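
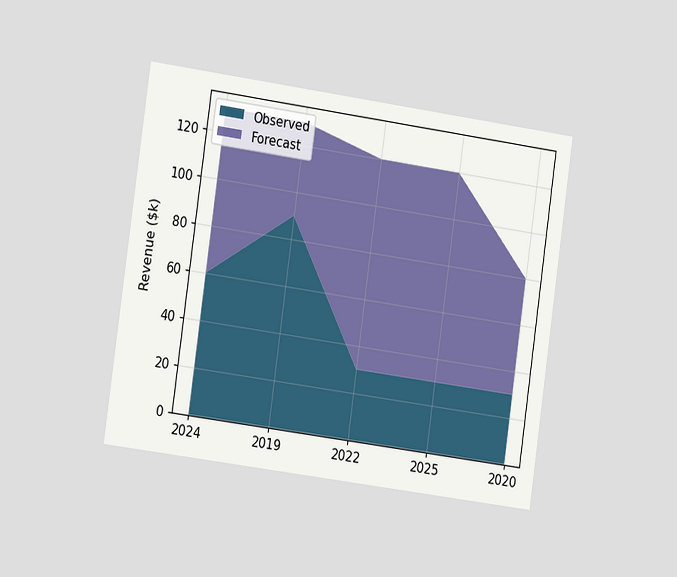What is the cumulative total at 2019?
The chart is tilted about 8° clockwise and viewed slightly from the left. The stacked total at 2019 reaches $130k.

$130k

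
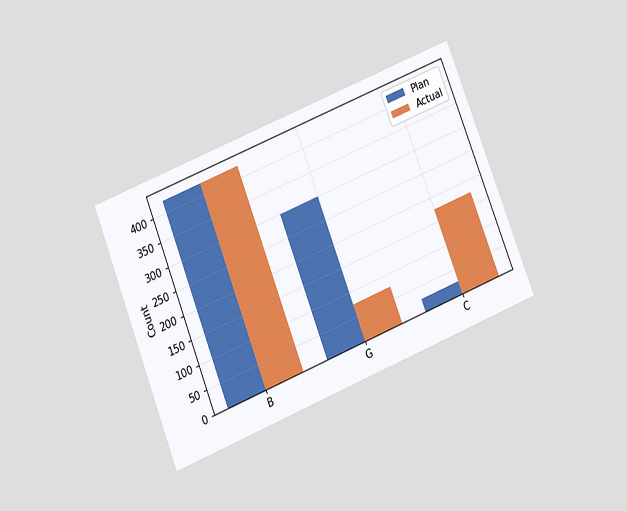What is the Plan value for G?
300

The chart is tilted about 22° counter-clockwise and viewed slightly from below. The Plan bar at G reaches 300 on the y-axis.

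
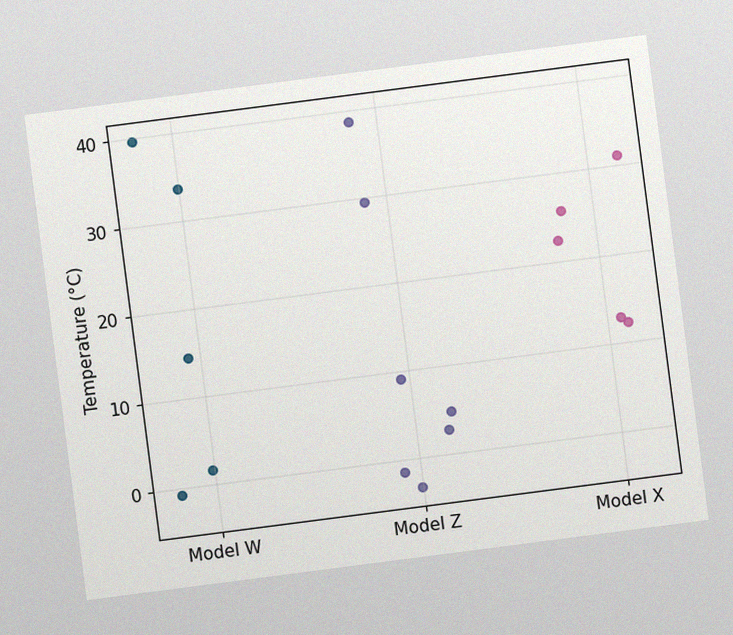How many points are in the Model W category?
5

The chart is tilted about 7° counter-clockwise, with some photo noise. Counting the markers in the Model W column gives 5.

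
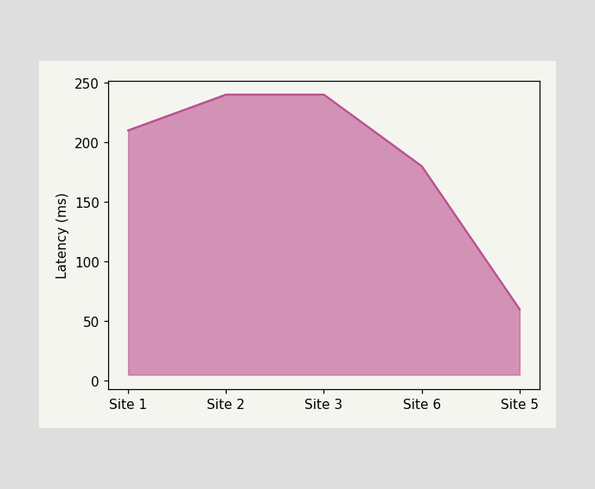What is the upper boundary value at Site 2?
240ms

At Site 2 the upper boundary is at 240ms.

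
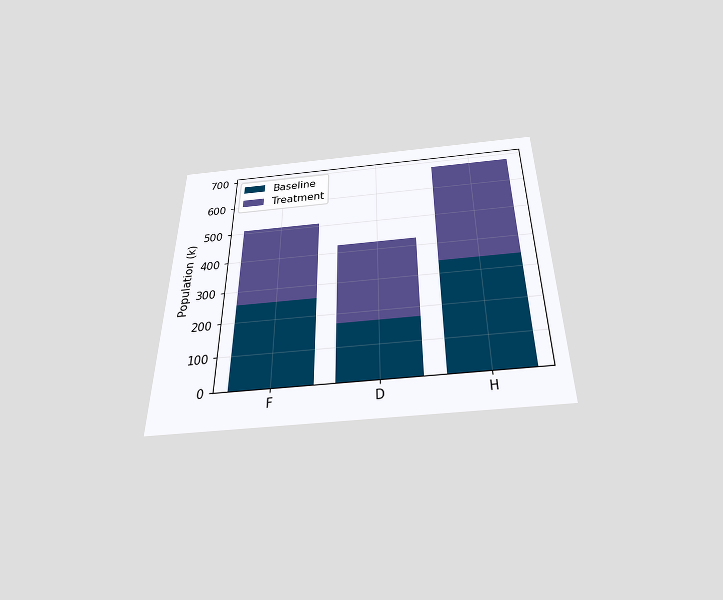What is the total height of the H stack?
The chart is viewed slightly from below. The H stack's top reaches 680k on the y-axis.

680k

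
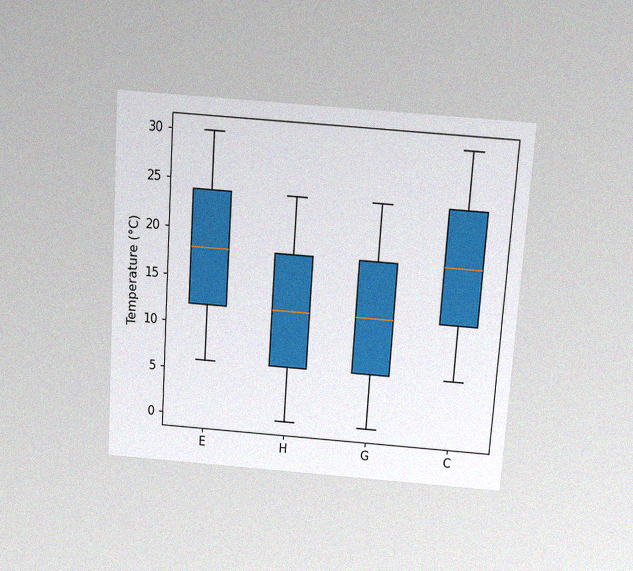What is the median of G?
The chart is tilted about 4° clockwise and viewed slightly from above, with some photo noise. The median line in the G box sits at 12°C.

12°C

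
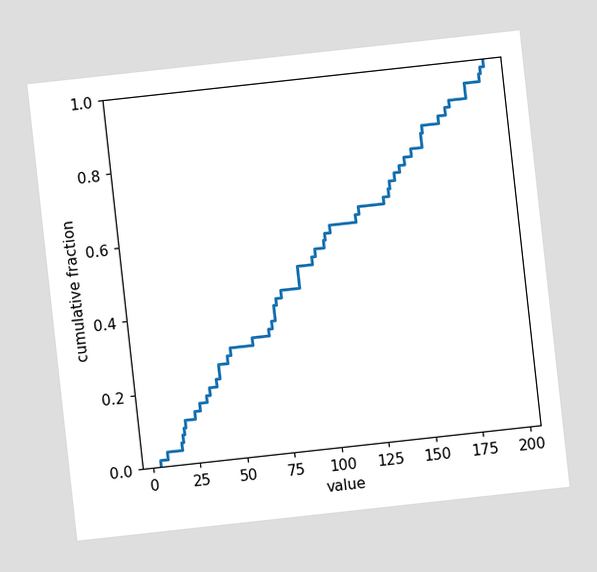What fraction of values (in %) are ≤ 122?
The chart is tilted about 6° counter-clockwise. At x=122 the ECDF step is at 64%.

64%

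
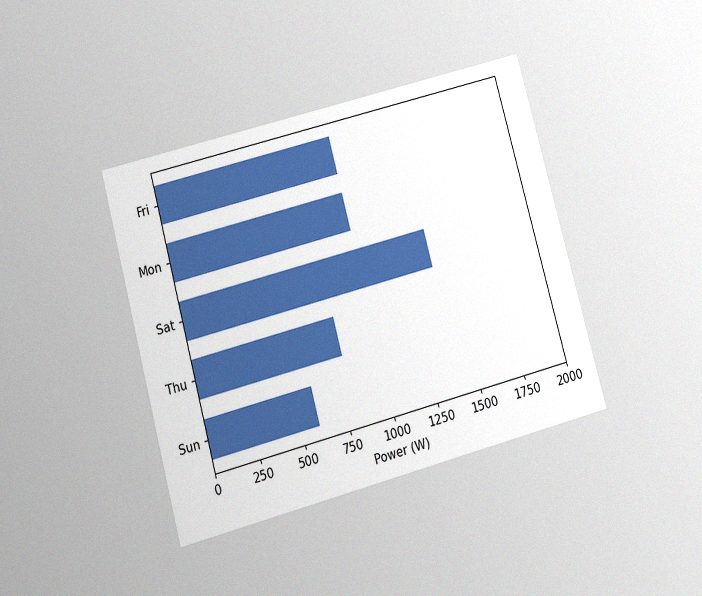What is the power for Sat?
The chart is tilted about 15° counter-clockwise and viewed slightly from below, with some photo noise. Reading along the chart's x-axis, the Sat bar reaches 1400W.

1400W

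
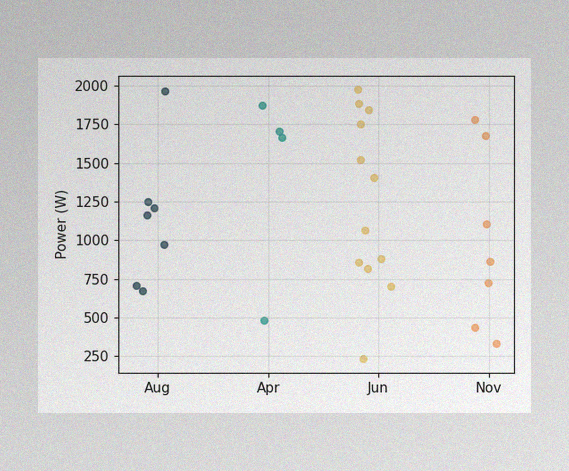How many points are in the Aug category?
7

The image has some photo noise and uneven lighting. Counting the markers in the Aug column gives 7.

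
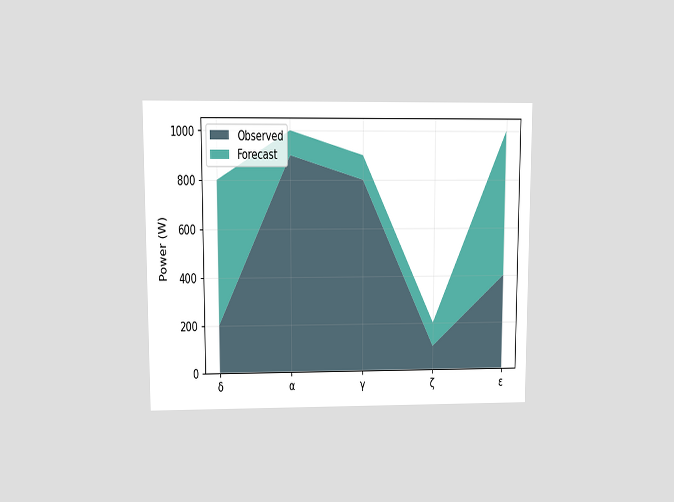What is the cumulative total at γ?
900W

The chart is viewed at a slight angle. The stacked total at γ reaches 900W.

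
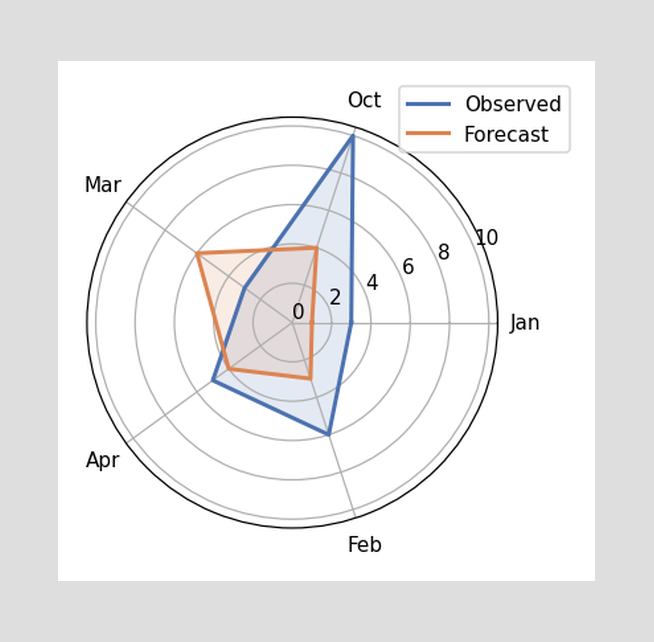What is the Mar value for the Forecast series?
On the Mar axis, Forecast reaches 6.

6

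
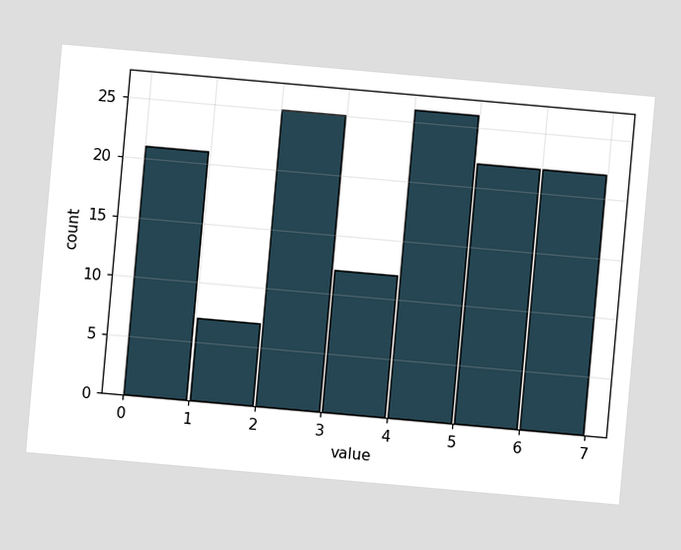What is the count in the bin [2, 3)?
The chart is tilted about 5° clockwise. The [2, 3) bin has height 25.

25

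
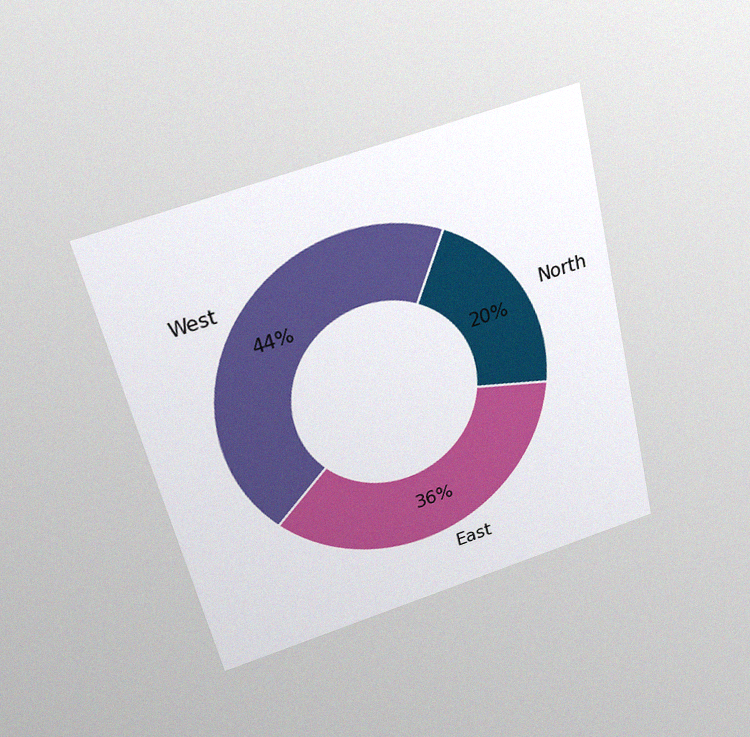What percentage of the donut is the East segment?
36%

The chart is tilted about 14° counter-clockwise and viewed slightly from above, with some photo noise. The East segment takes up 36% of the ring.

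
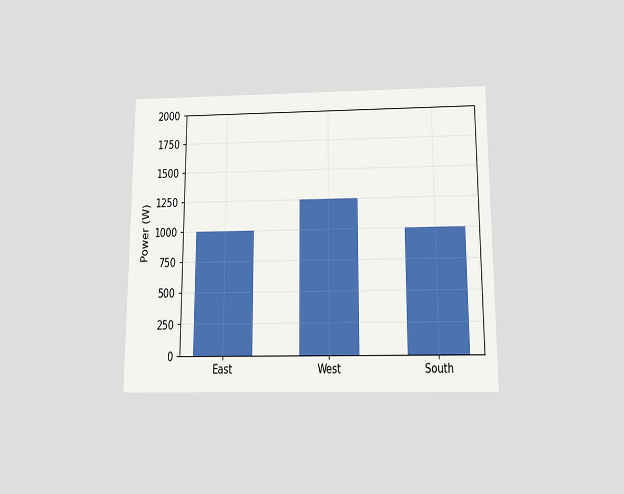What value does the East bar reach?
The chart is viewed slightly from below. Reading along the chart's y-axis, the East bar reaches 1000W.

1000W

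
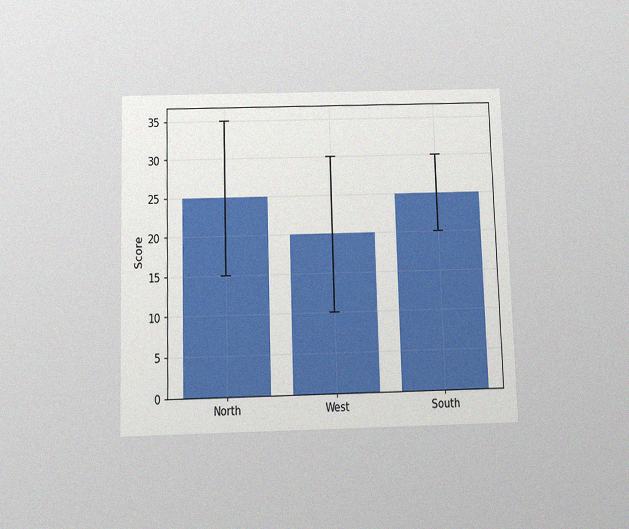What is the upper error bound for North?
The chart is viewed slightly from below, with some photo noise. The North bar's upper whisker reaches 35.

35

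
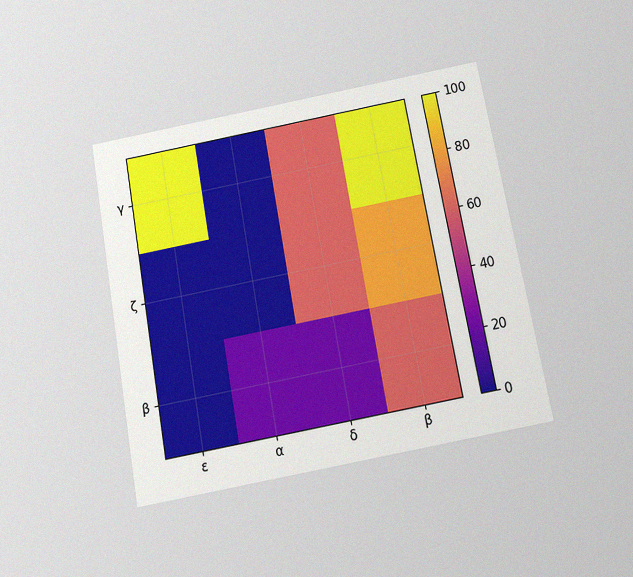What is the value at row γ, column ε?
The chart is tilted about 10° counter-clockwise and viewed slightly from below, with some photo noise. Matching cell (γ, ε) against the colorbar gives 100.

100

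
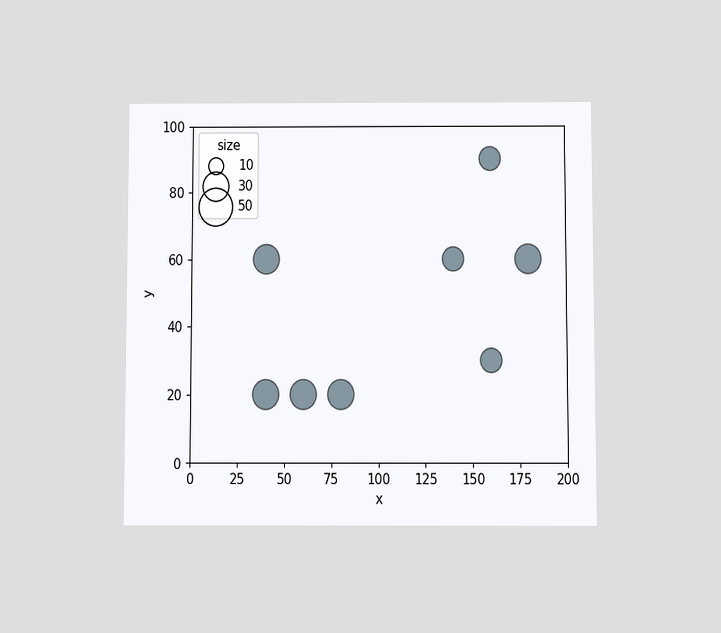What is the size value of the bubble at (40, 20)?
30

The chart is viewed slightly from below. Matching the bubble at (40, 20) against the size legend gives 30.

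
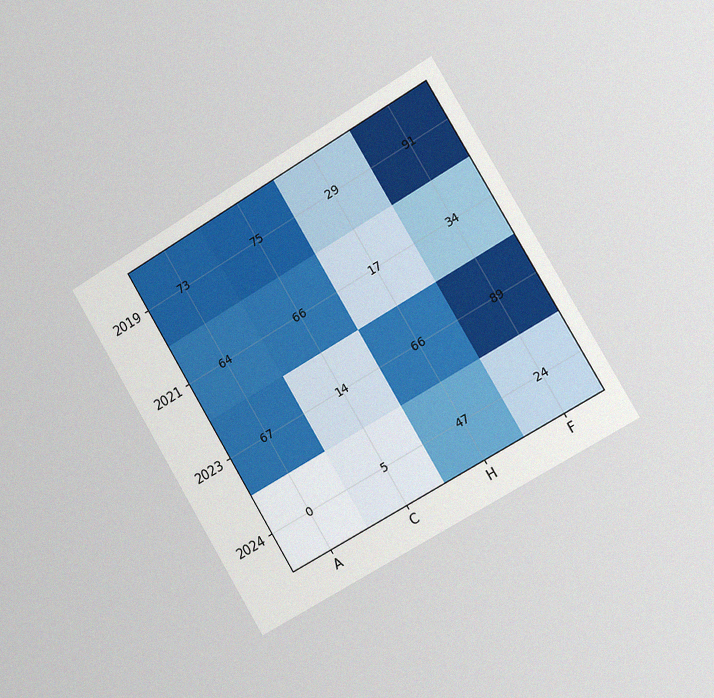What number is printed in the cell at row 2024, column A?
0

The chart is tilted about 31° counter-clockwise and viewed slightly from the right, with some photo noise. The (2024, A) cell reads 0.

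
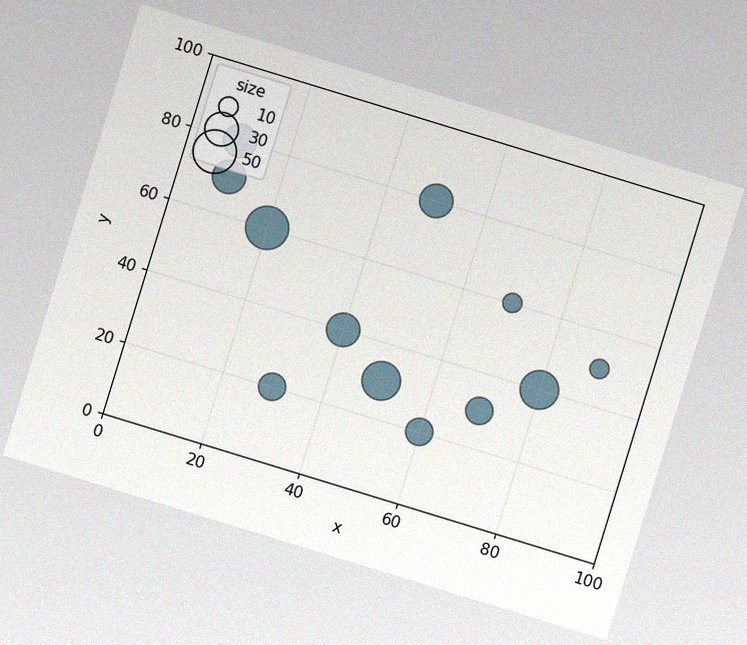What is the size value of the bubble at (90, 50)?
10

The chart is tilted about 17° clockwise, with some photo noise. Matching the bubble at (90, 50) against the size legend gives 10.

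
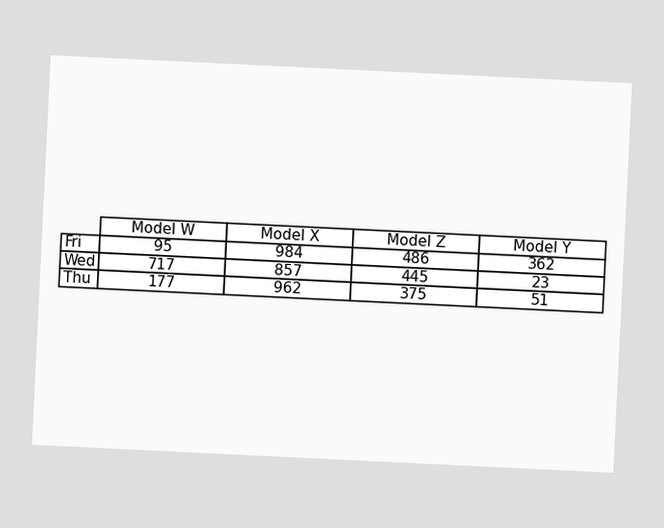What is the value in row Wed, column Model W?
717

The chart is tilted about 3° clockwise. The (Wed, Model W) cell reads 717.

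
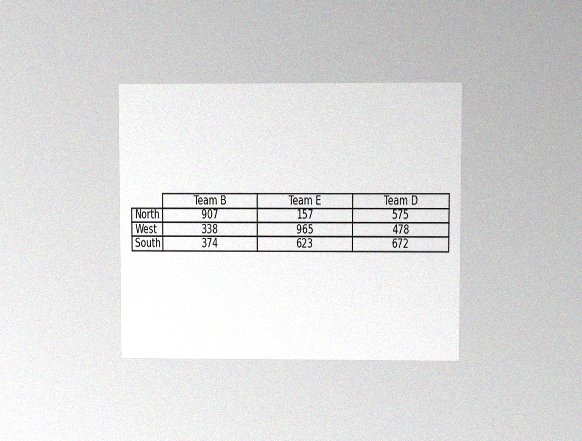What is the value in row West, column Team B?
The chart is viewed at a slight angle, with some photo noise. The (West, Team B) cell reads 338.

338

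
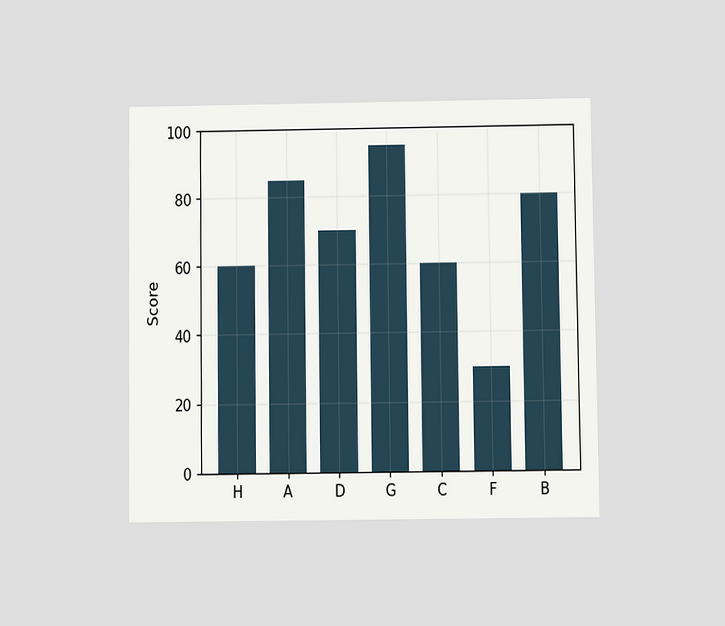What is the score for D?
The chart is viewed at a slight angle. Reading along the chart's y-axis, the D bar reaches 70.

70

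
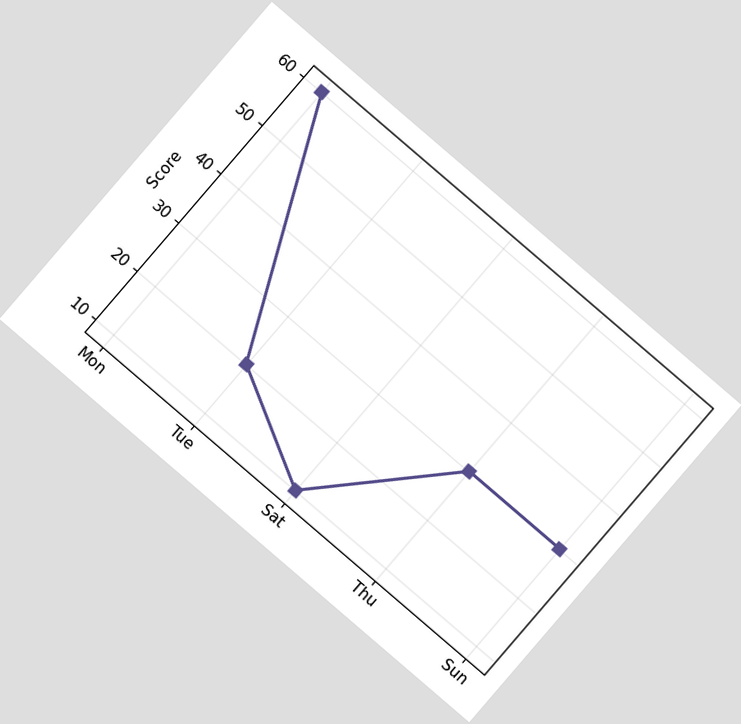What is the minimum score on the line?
The chart is tilted about 41° clockwise. The lowest point is at Sat, and reading across to the y-axis gives 10.

10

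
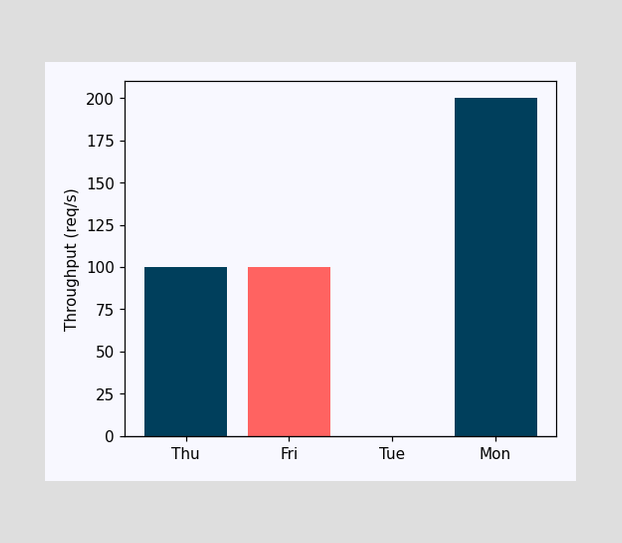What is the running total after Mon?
200req/s

After Mon the running total reaches 200req/s.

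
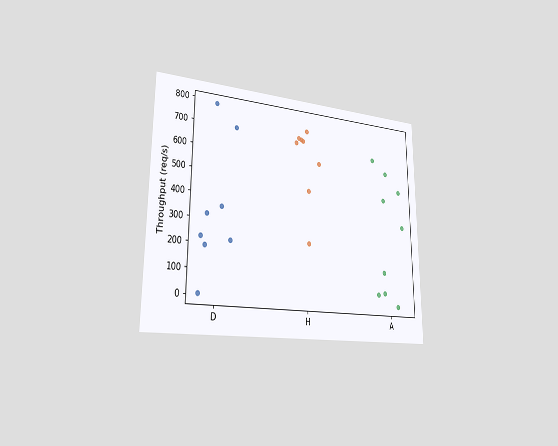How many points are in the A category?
The chart is viewed slightly from the left. Counting the markers in the A column gives 9.

9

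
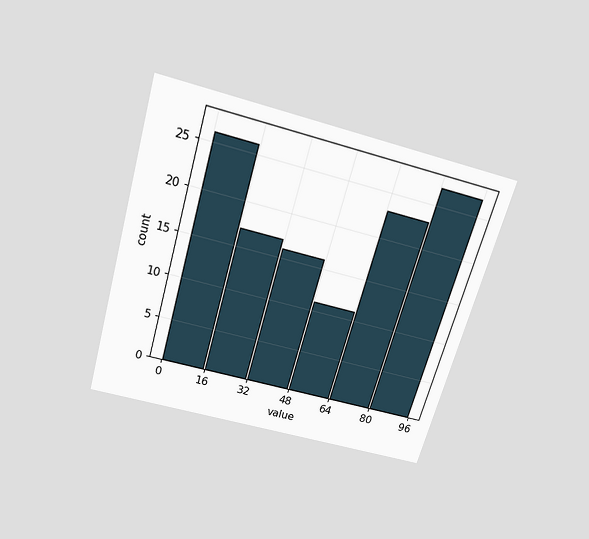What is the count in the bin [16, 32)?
17

The chart is tilted about 16° clockwise and viewed slightly from above. The [16, 32) bin has height 17.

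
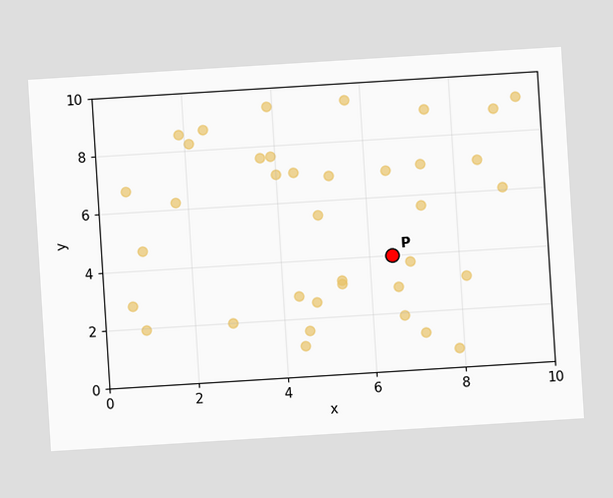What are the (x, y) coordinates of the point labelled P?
(6.5, 4)

The chart is tilted about 4° counter-clockwise. Following the gridlines from P to each axis, P sits at (6.5, 4).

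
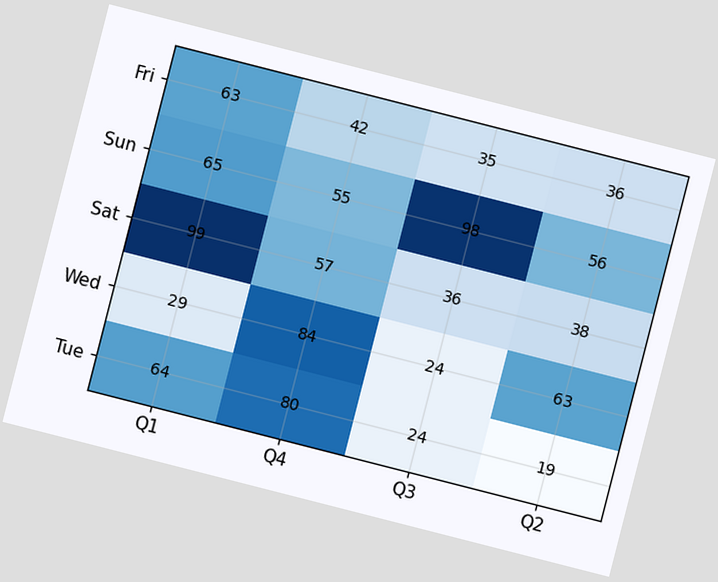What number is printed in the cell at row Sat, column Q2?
38

The chart is tilted about 14° clockwise. The (Sat, Q2) cell reads 38.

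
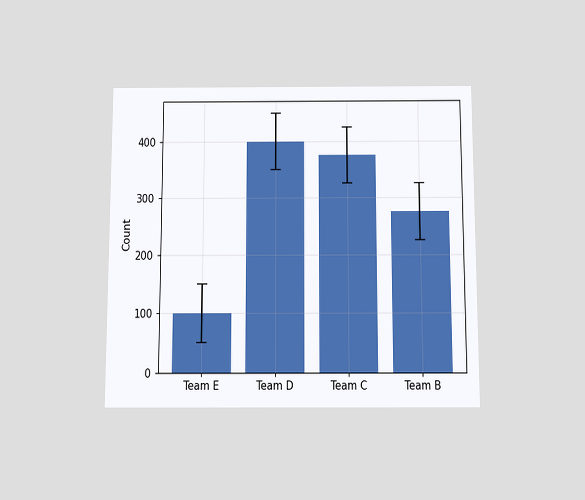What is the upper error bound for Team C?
425

The chart is viewed slightly from below. The Team C bar's upper whisker reaches 425.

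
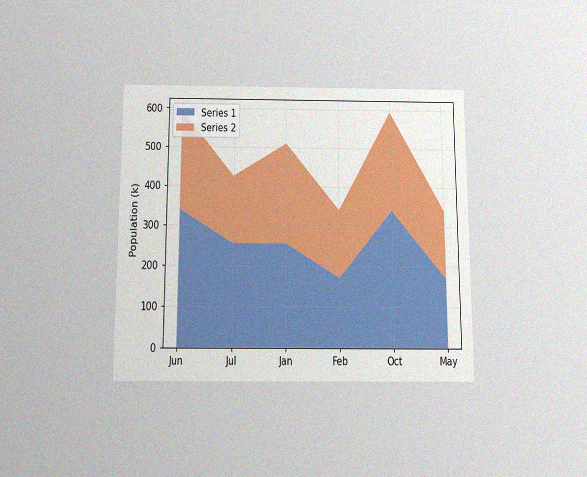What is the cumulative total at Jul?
The chart is viewed slightly from below, with some photo noise. The stacked total at Jul reaches 425k.

425k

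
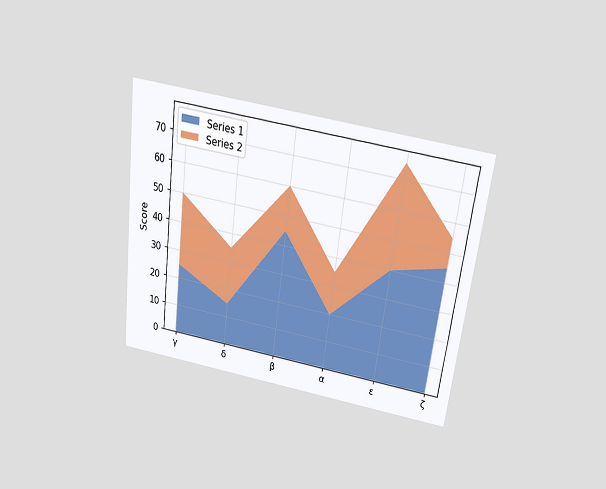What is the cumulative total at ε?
The chart is tilted about 7° clockwise and viewed slightly from above. The stacked total at ε reaches 75.

75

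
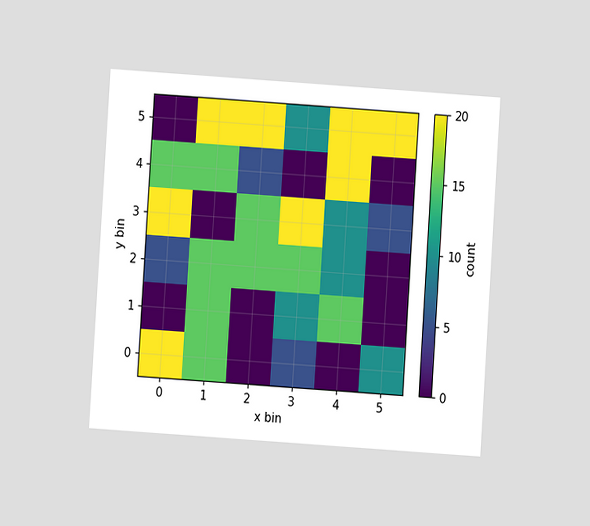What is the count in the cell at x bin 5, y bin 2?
The chart is tilted about 4° clockwise and viewed at a slight angle. Matching the cell (5, 2) against the colorbar gives 0.

0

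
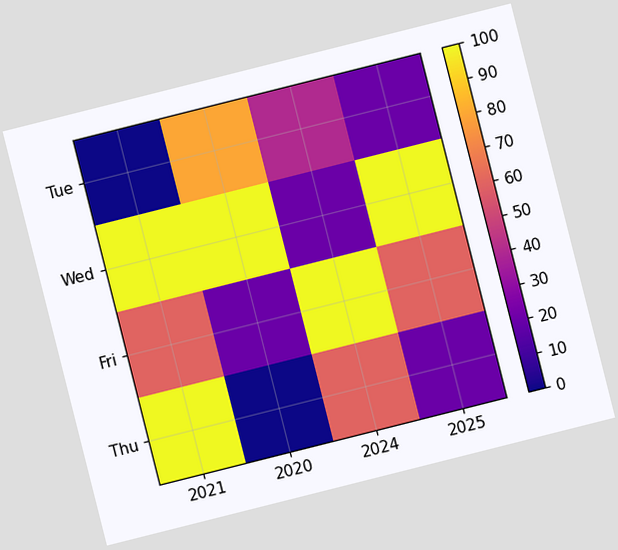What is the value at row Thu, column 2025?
20

The chart is tilted about 14° counter-clockwise. Matching cell (Thu, 2025) against the colorbar gives 20.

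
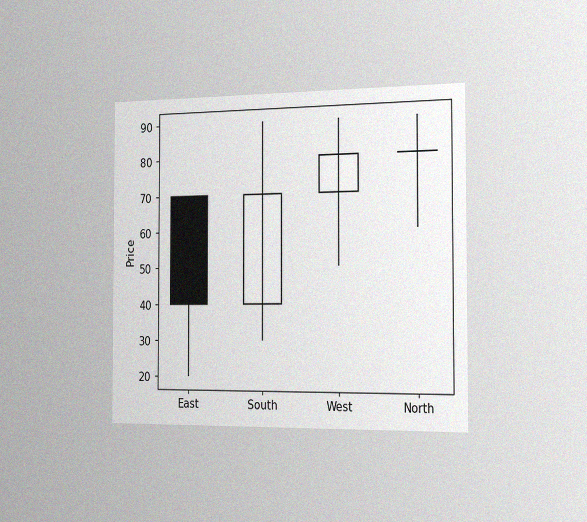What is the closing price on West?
The chart is viewed slightly from the right, with some photo noise. The West candle closes at 80.

80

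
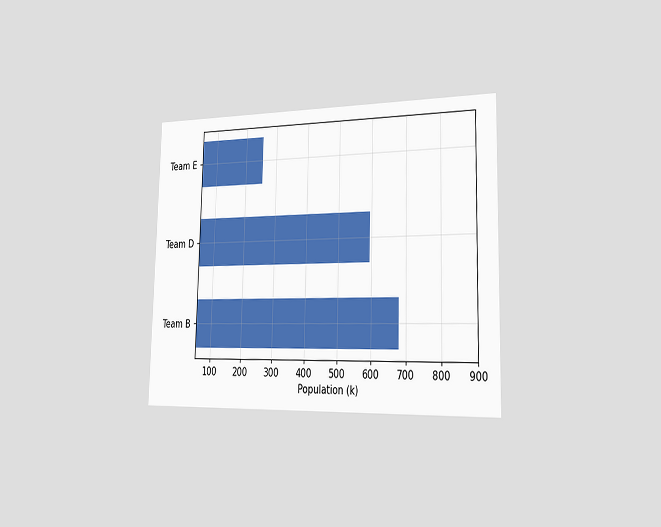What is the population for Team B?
680k

The chart is viewed slightly from the right. Reading along the chart's x-axis, the Team B bar reaches 680k.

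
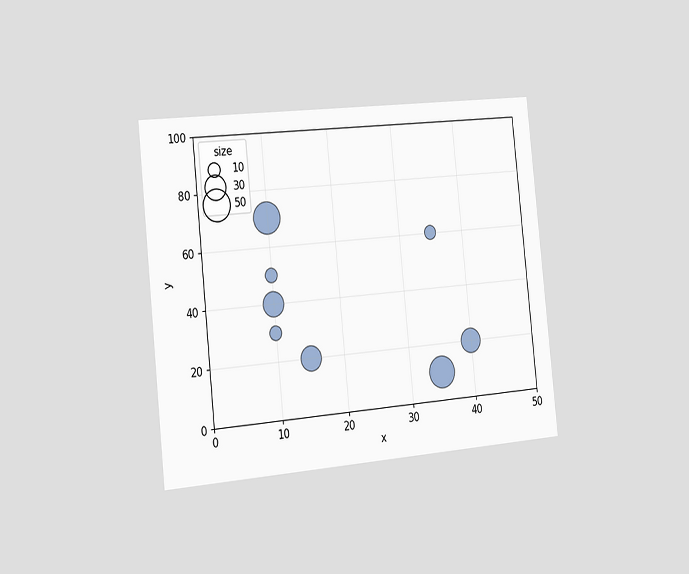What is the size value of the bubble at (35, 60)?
10

The chart is tilted about 6° counter-clockwise and viewed slightly from the left. Matching the bubble at (35, 60) against the size legend gives 10.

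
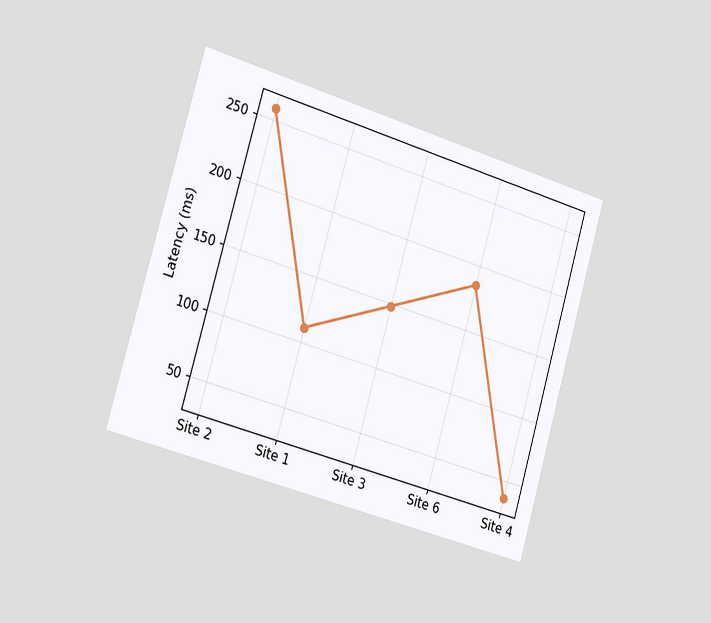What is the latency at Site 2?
The chart is tilted about 16° clockwise and viewed slightly from the left. At Site 2, the line is at 259ms.

259ms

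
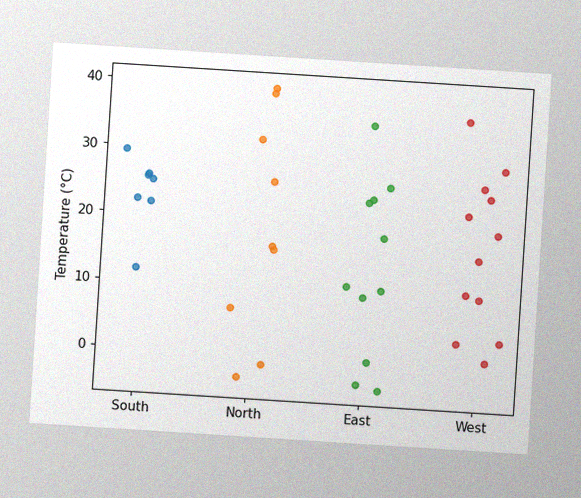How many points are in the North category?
The chart is tilted about 4° clockwise, with some photo noise. Counting the markers in the North column gives 9.

9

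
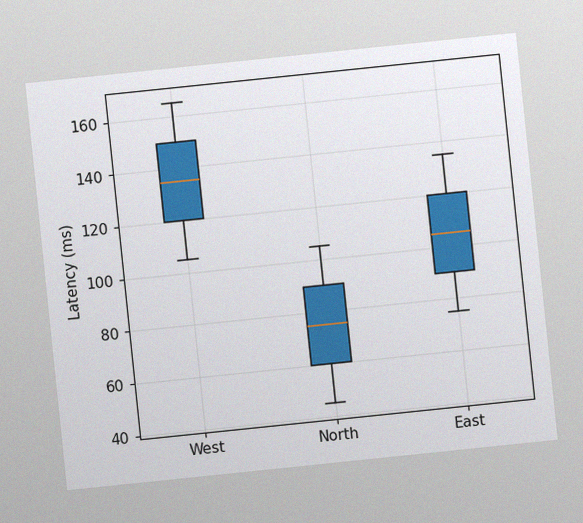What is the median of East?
The chart is tilted about 6° counter-clockwise, with some photo noise. The median line in the East box sits at 105ms.

105ms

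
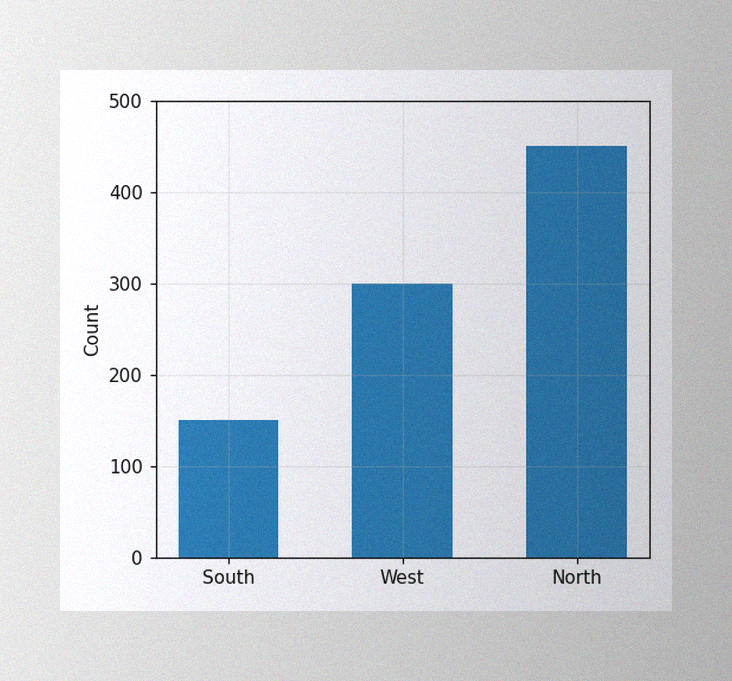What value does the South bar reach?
150

The image has some photo noise and uneven lighting. Reading along the chart's y-axis, the South bar reaches 150.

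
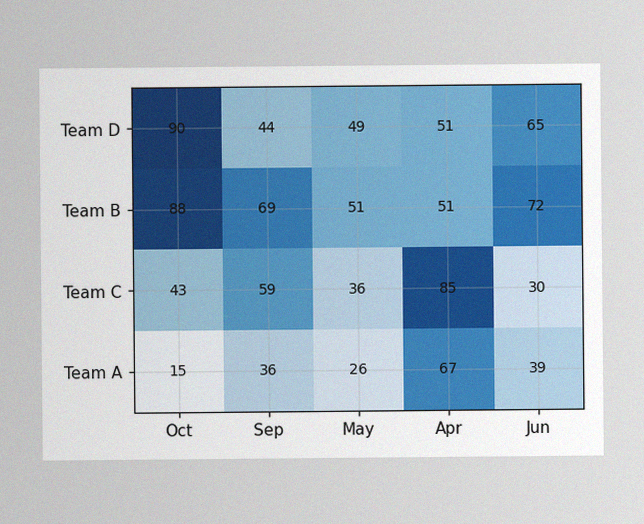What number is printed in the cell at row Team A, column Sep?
The image has some photo noise and uneven lighting. The (Team A, Sep) cell reads 36.

36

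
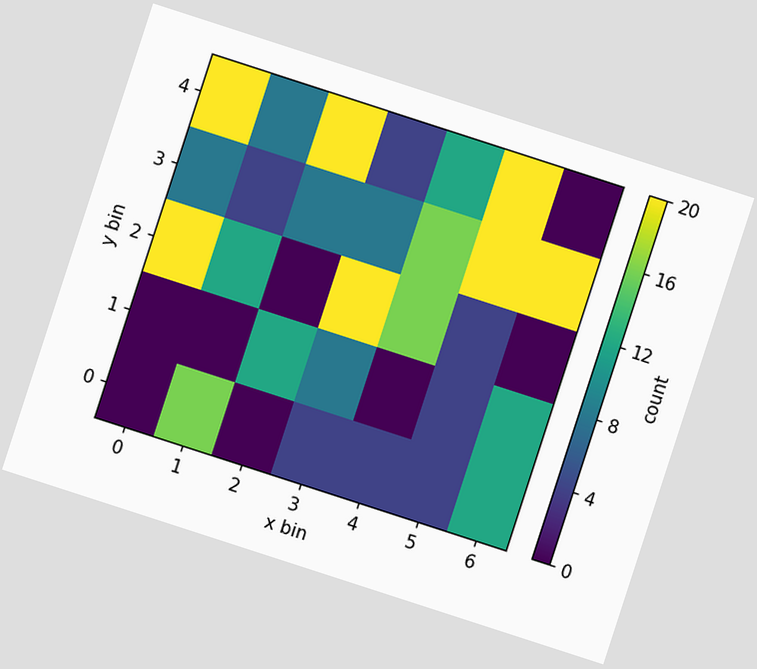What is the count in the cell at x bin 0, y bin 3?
The chart is tilted about 18° clockwise. Matching the cell (0, 3) against the colorbar gives 8.

8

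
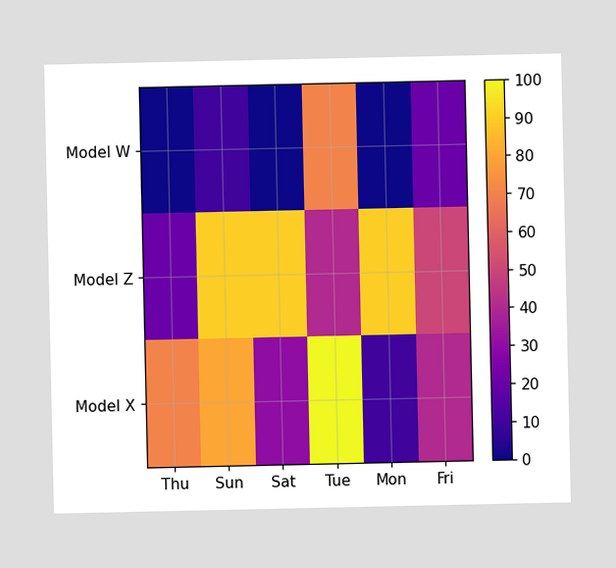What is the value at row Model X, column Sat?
Matching cell (Model X, Sat) against the colorbar gives 30.

30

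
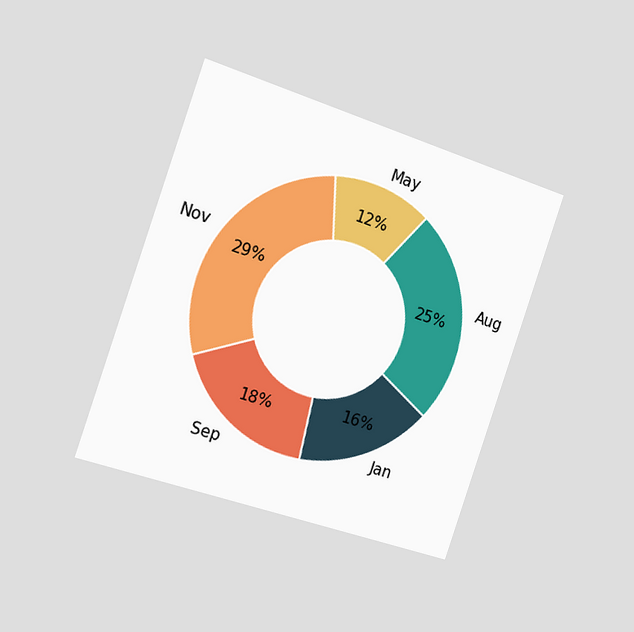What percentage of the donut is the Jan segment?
16%

The chart is tilted about 19° clockwise and viewed slightly from the left. The Jan segment takes up 16% of the ring.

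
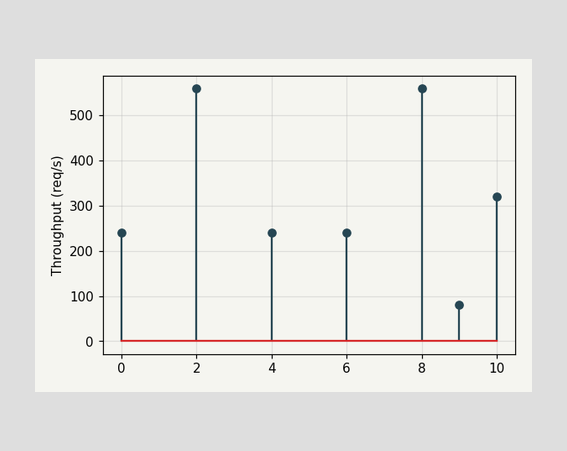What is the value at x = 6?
240req/s

The stem at x=6 reaches 240req/s.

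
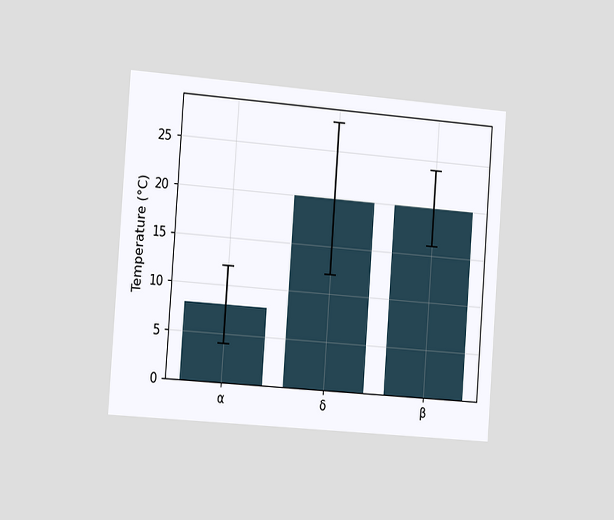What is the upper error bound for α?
The chart is tilted about 4° clockwise and viewed slightly from the left. The α bar's upper whisker reaches 12°C.

12°C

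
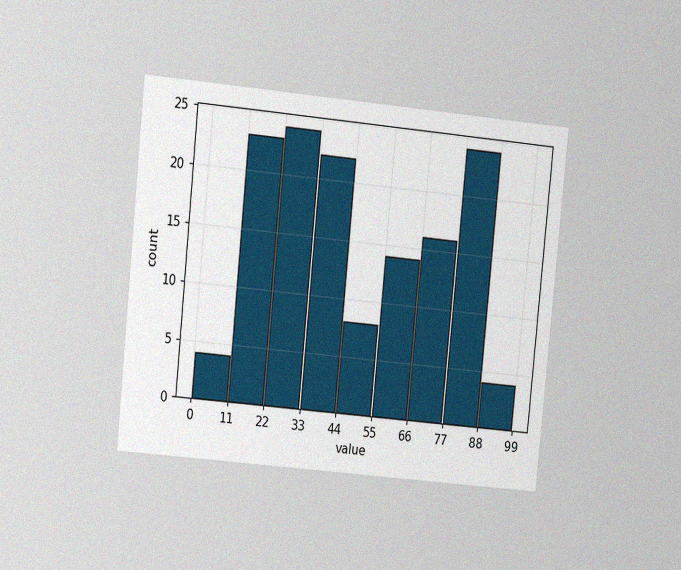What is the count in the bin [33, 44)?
The chart is tilted about 6° clockwise and viewed at a slight angle, with some photo noise. The [33, 44) bin has height 22.

22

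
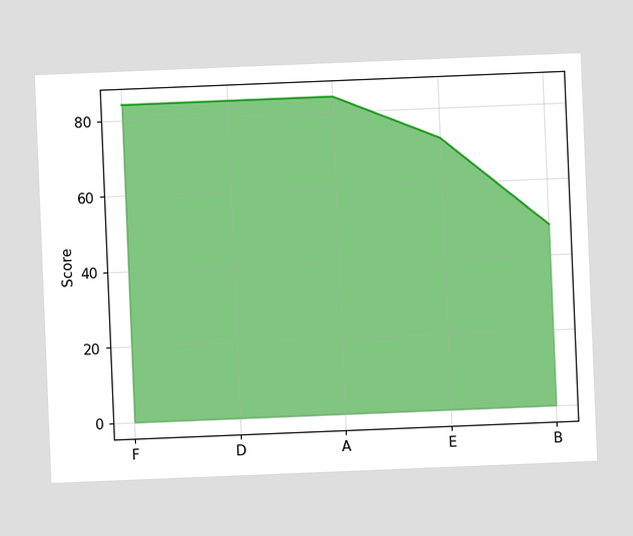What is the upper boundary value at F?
84

The chart is tilted about 2° counter-clockwise. At F the upper boundary is at 84.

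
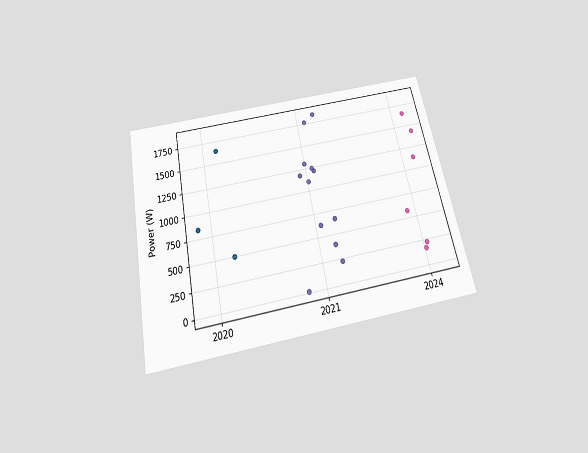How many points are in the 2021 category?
The chart is tilted about 12° counter-clockwise and viewed slightly from below. Counting the markers in the 2021 column gives 12.

12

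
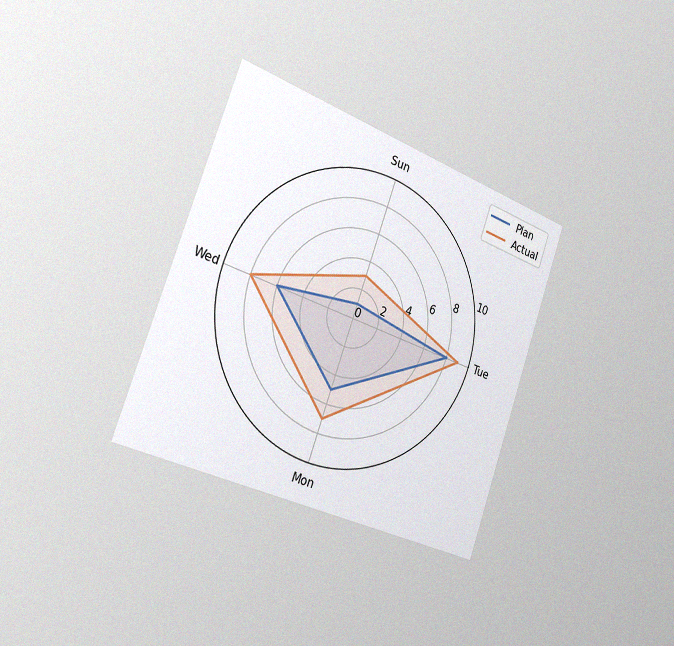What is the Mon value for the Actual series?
The chart is tilted about 20° clockwise and viewed slightly from the left, with some photo noise. On the Mon axis, Actual reaches 7.

7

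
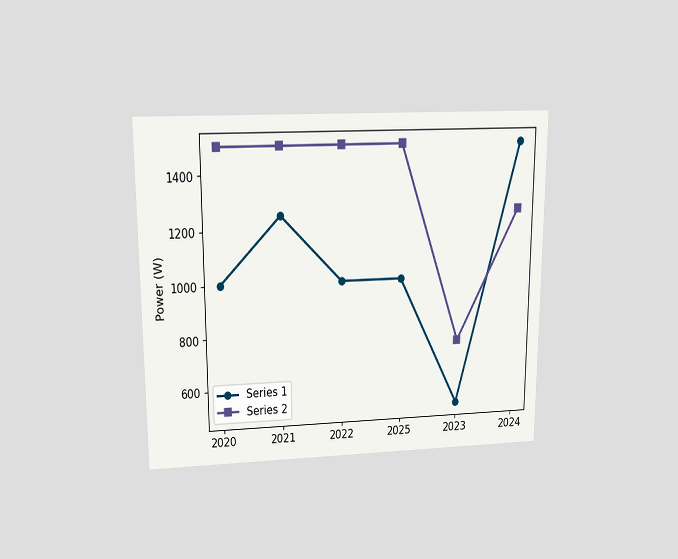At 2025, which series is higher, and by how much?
The chart is viewed slightly from above. At 2025, Series 2 sits above the other line by 500W.

Series 2, by 500W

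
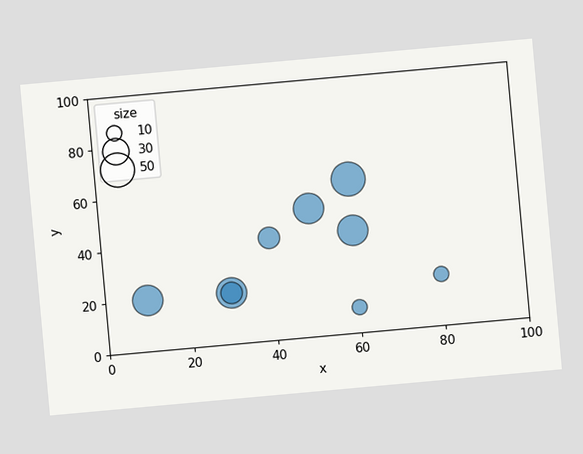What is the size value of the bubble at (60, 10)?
The chart is tilted about 5° counter-clockwise. Matching the bubble at (60, 10) against the size legend gives 10.

10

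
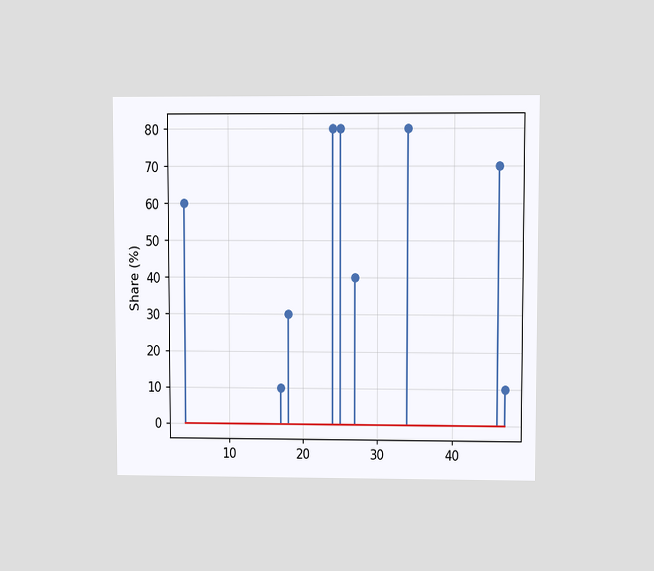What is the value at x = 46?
The chart is viewed at a slight angle. The stem at x=46 reaches 70%.

70%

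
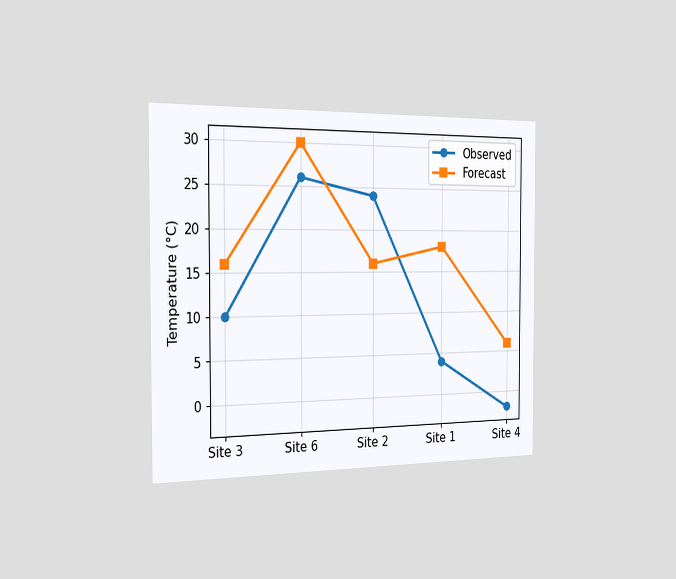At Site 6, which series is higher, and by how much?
Forecast, by 4°C

The chart is viewed slightly from the left. At Site 6, Forecast sits above the other line by 4°C.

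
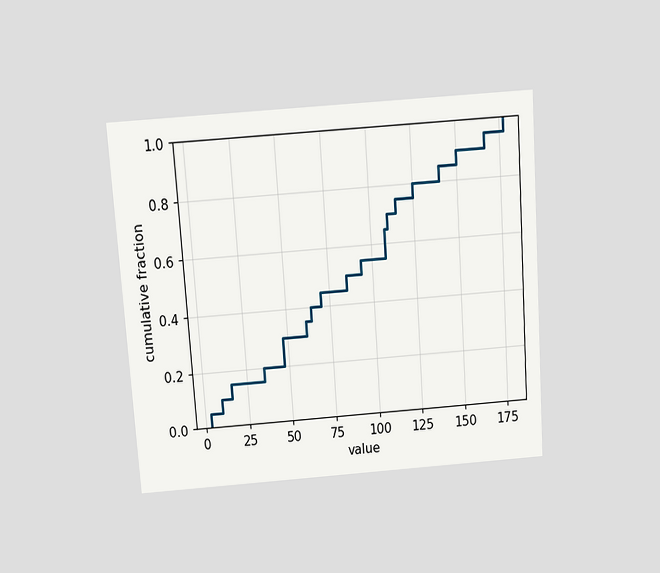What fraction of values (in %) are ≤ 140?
85%

The chart is tilted about 4° counter-clockwise and viewed slightly from above. At x=140 the ECDF step is at 85%.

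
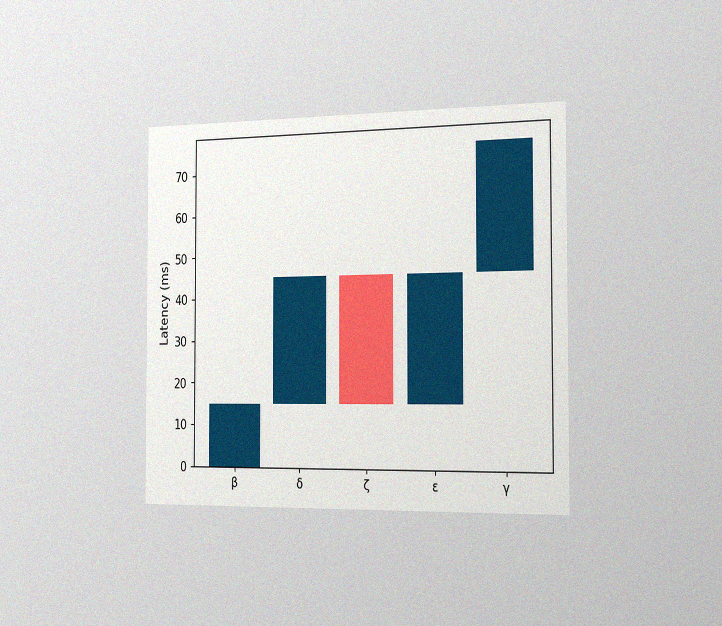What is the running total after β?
15ms

The chart is viewed slightly from the right, with some photo noise. After β the running total reaches 15ms.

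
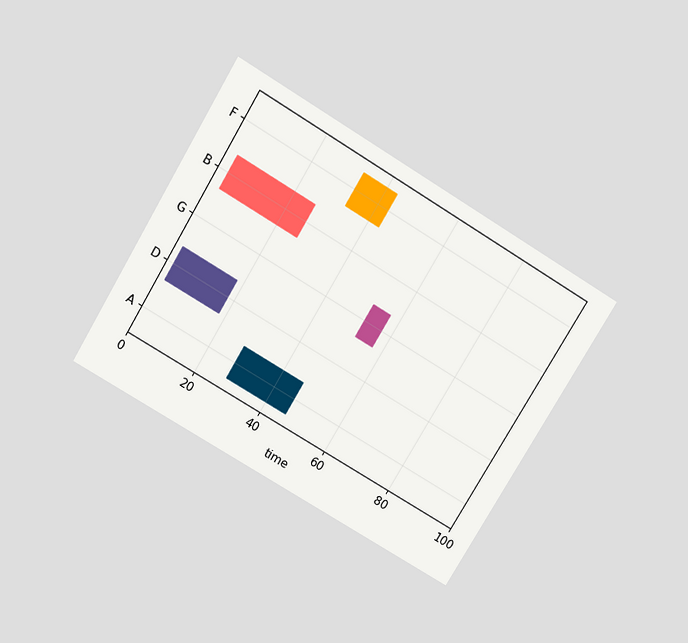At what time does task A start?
28

The chart is tilted about 31° clockwise and viewed slightly from above. The A bar begins at t=28.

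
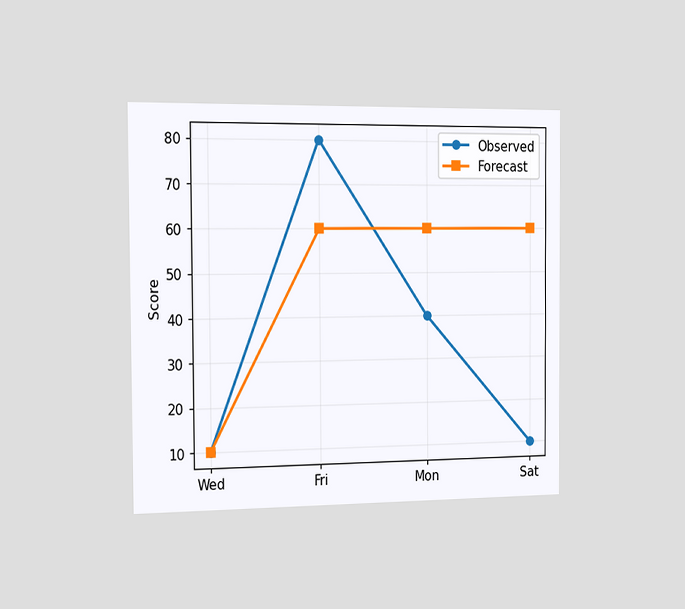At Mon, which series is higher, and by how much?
Forecast, by 20

The chart is viewed slightly from the left. At Mon, Forecast sits above the other line by 20.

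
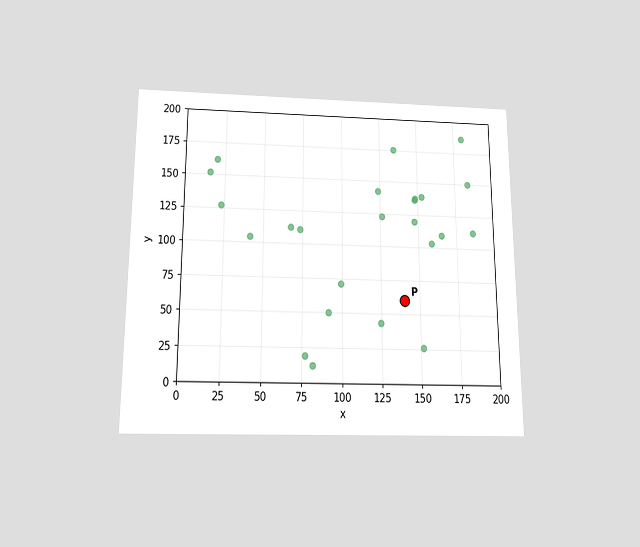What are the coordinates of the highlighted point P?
(140, 60)

The chart is viewed slightly from below. Following the gridlines from P to each axis, P sits at (140, 60).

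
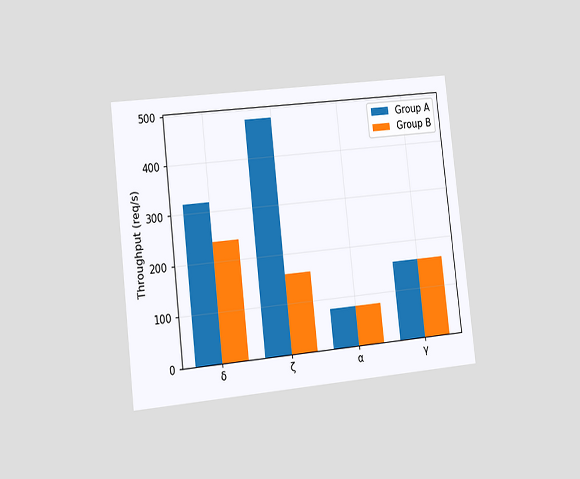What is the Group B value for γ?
160req/s

The chart is tilted about 6° counter-clockwise and viewed slightly from the left. The Group B bar at γ reaches 160req/s on the y-axis.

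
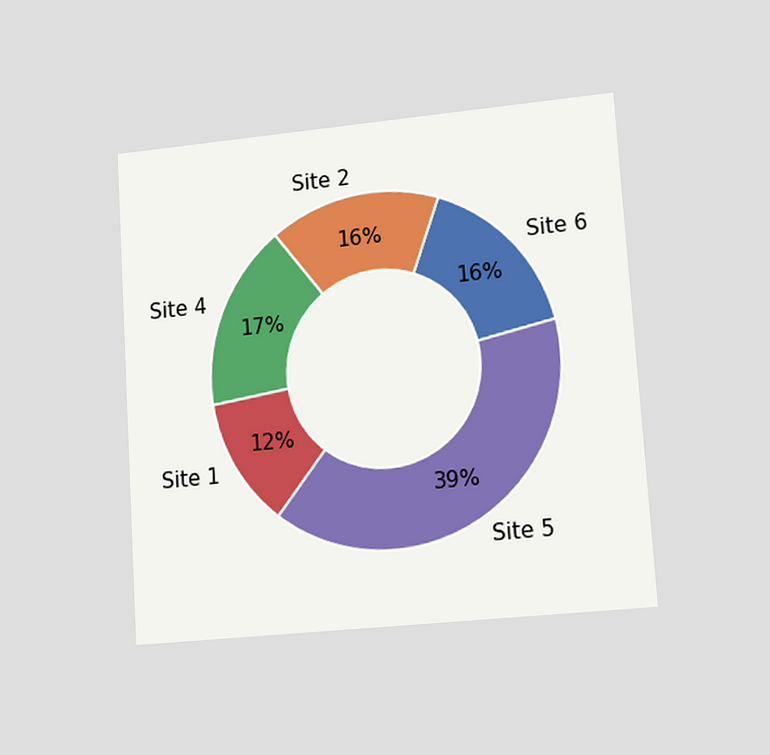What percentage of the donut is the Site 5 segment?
39%

The chart is tilted about 4° counter-clockwise and viewed at a slight angle. The Site 5 segment takes up 39% of the ring.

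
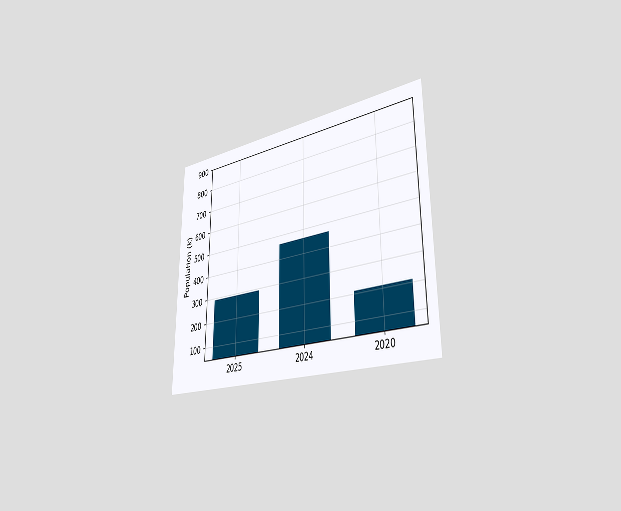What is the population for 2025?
294k

The chart is viewed slightly from the right. Reading along the chart's y-axis, the 2025 bar reaches 294k.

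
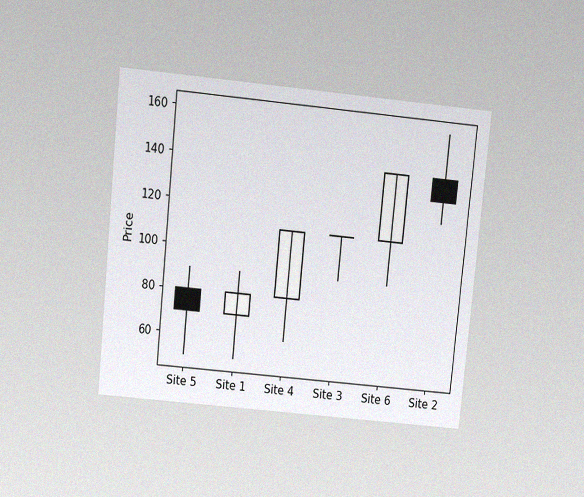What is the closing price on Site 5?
70

The chart is tilted about 6° clockwise and viewed slightly from above, with some photo noise. The Site 5 candle closes at 70.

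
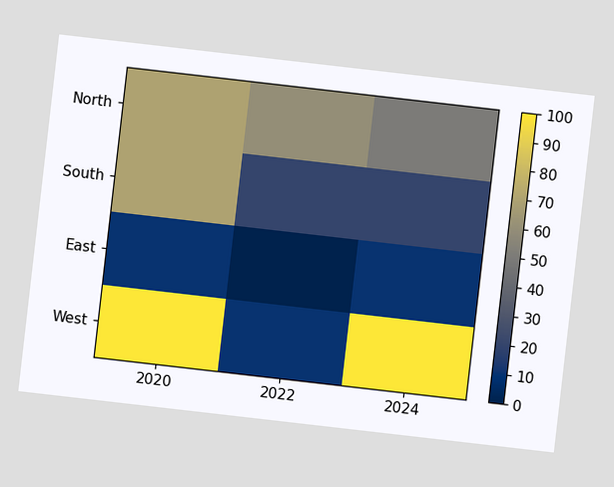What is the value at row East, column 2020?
10

The chart is tilted about 7° clockwise. Matching cell (East, 2020) against the colorbar gives 10.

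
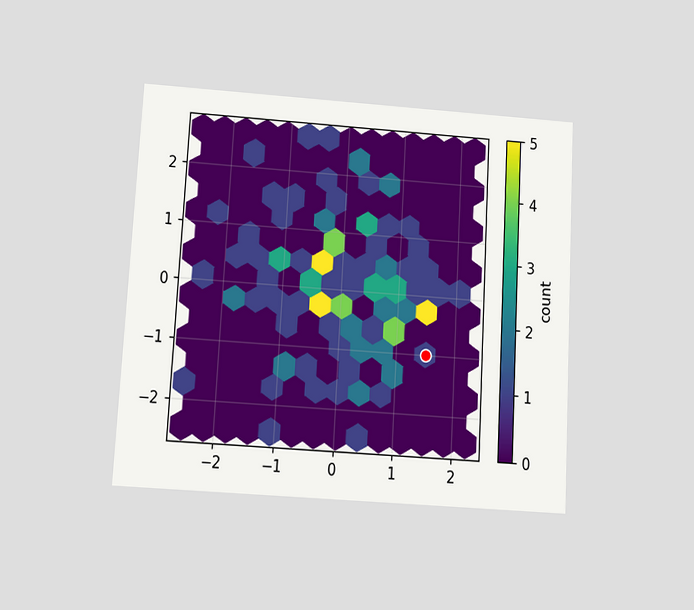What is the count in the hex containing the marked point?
The chart is tilted about 3° clockwise and viewed slightly from below. The marked hex reads 1 on the colorbar.

1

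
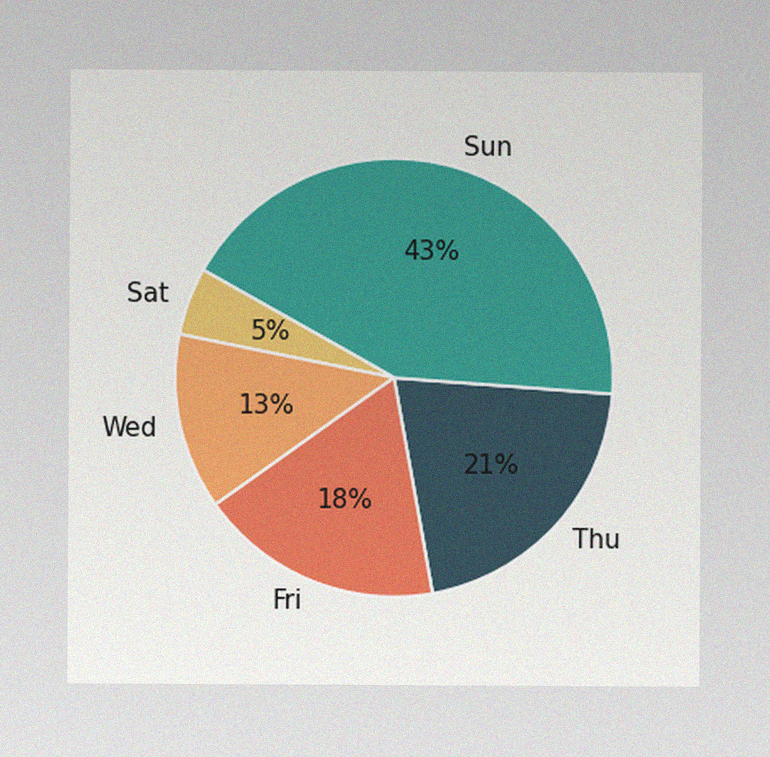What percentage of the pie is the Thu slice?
21%

The image has some photo noise and uneven lighting. The Thu slice takes up 21% of the pie.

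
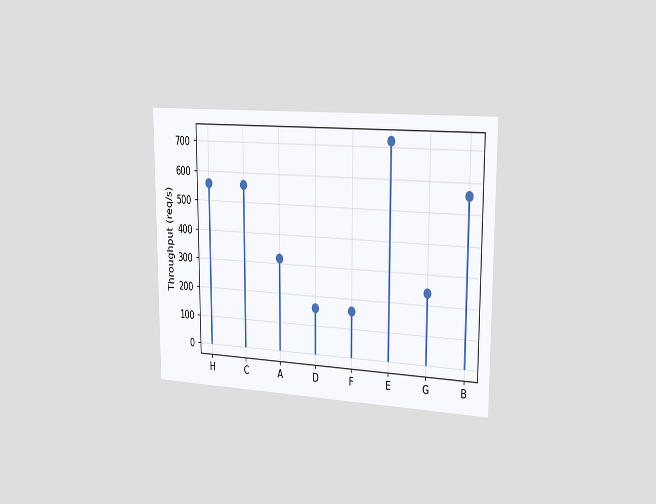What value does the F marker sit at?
160req/s

The chart is viewed slightly from the right. The F marker sits at 160req/s.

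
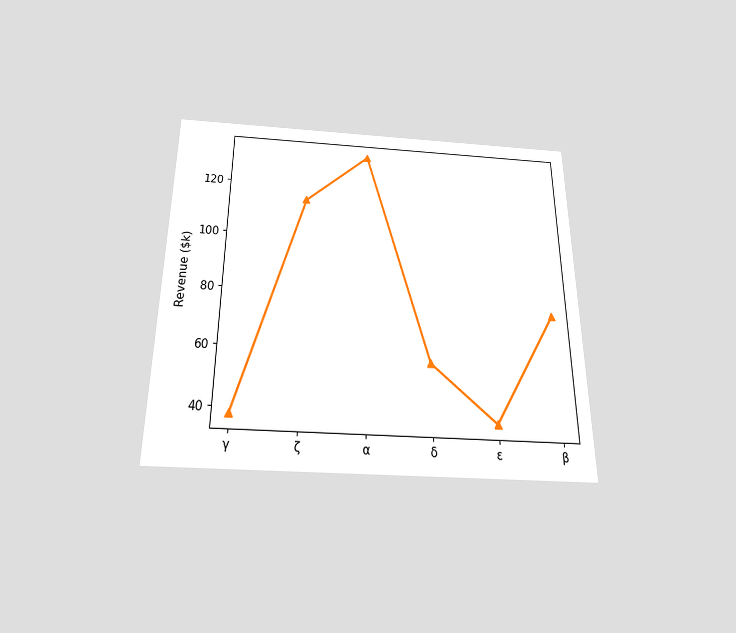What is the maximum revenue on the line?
The chart is viewed slightly from below. The highest point is at α, and reading across to the y-axis gives $133k.

$133k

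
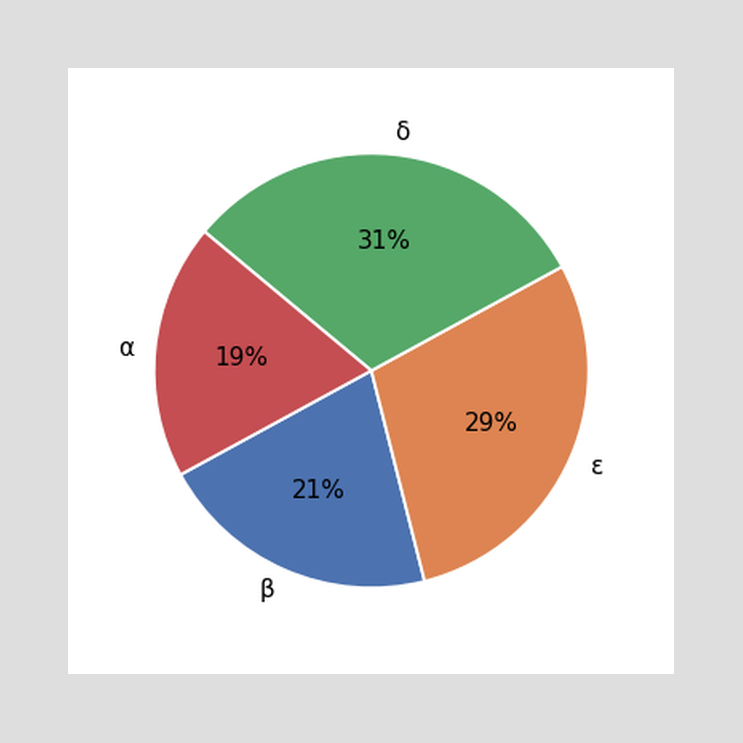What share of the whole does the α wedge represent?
The α slice takes up 19% of the pie.

19%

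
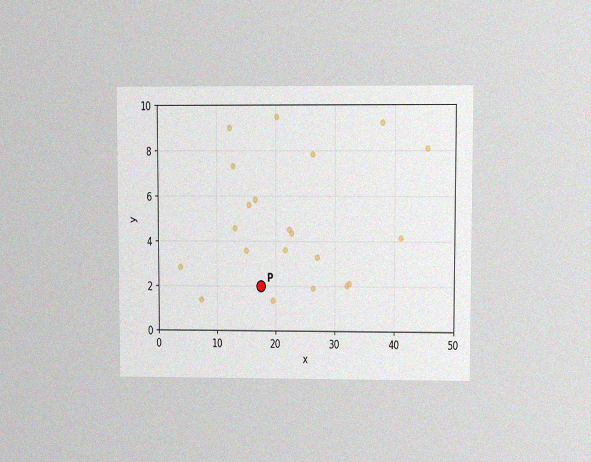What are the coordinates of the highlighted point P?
The chart is viewed at a slight angle, with some photo noise. Following the gridlines from P to each axis, P sits at (17.5, 2).

(17.5, 2)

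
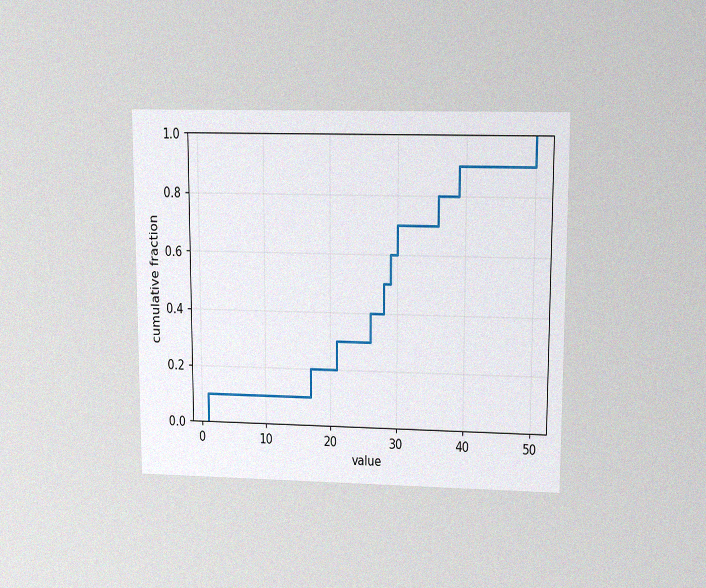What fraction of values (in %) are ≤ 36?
The chart is viewed at a slight angle, with some photo noise. At x=36 the ECDF step is at 80%.

80%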